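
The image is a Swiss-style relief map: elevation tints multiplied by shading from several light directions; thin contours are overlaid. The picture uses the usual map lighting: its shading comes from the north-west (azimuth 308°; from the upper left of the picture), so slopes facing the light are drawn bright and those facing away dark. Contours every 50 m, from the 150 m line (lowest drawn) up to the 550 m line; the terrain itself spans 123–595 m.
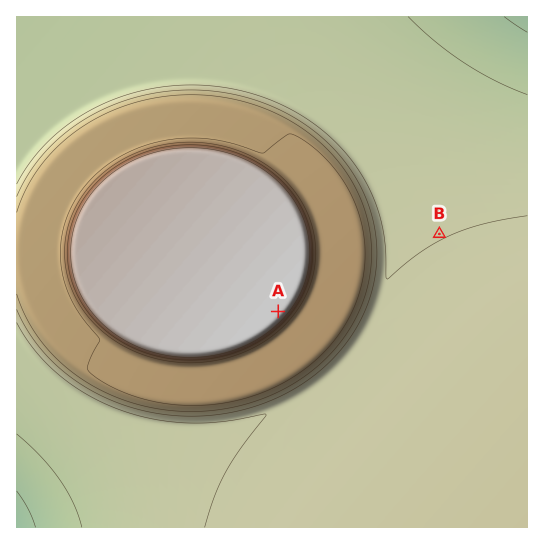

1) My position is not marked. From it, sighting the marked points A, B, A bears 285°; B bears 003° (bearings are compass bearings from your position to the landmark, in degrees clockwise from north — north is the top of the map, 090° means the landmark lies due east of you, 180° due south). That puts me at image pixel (433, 353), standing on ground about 260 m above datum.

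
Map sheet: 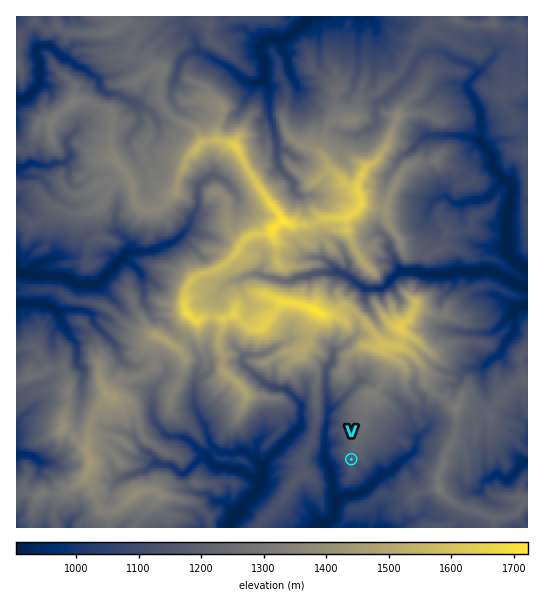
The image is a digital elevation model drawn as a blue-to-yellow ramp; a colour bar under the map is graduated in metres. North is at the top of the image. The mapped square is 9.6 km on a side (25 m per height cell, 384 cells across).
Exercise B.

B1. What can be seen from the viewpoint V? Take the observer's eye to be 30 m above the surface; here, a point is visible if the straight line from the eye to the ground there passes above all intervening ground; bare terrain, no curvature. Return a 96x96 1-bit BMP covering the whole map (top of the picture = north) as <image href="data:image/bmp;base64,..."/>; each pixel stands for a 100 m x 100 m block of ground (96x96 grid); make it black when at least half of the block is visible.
<image width="96" height="96" href="data:image/bmp;base64,Qk2+BAAAAAAAAD4AAAAoAAAAYAAAAGAAAAABAAEAAAAAAIAEAAATCwAAEwsAAAIAAAAAAAAA////AAAAAAAAAAAGCAfOeAA/AAAAAAAFiAP8PAAAAAAAAACPiAH4PAcAAAAAAAA8MAD8d4cAAAAAAAAg8AB4c+PAAAAAAAAf8AAwcHfBAAAAAAEfgAAw8D//AAAAAwH8NgAY8B//AAAABwE8foAI8B/+AAAAB8A8fgAD/gOeAAAAB9w4MAAD94DfAAAAA48BAAAD48B/AAAAA54BgAAHw4A/AAAAAx4PwAADz4AfgAAAB2YfgAADj4APgAAAB4Q/AAABgwCPgAAABwjwI6ABg3mHwAAAB/HgAfAAn/AHwAAAB8HEAPgAy8AD4AAAA0mLAHwAwEAT4AAAAk0OAH/AwAAT4AAAAE8EAD/wwAwn4AAAAF8EAD/wwDo34AAAAD4AAB/wwPQ/gAAAADwAAB/gwPBnAAAAABgAABgA2ADOAAAAAOAAADAI/ACYAAAAAIAAACD43gGYAAAAAAAAAAF83gHYAAAAAAAAAAc/zgfYAAAAAAAAAQ8/w4eQAAAAAAAAAQEPx/8AAAAAAAAAA8AH4/xgAAAAAAAAAwADgf+AAAAAAAAAA4QBwAAAAAAAAAAAAx8B4AAAAAAAAAAAAx+B9AAAAAAAAAAAI8OB/gAAAAAAAAAAc8GD/AAAAAAAAAAAEYCD8AAAAAAAAAAAAADPgAAAAAAAAAAAAAB8AAAAAAAAAAAAAAAAAAAAAAAAAAAAAAAAAAAAAAAAAAAAAAAAAAAAAAAAAAAAAAAAAAAAAAAAAAAAAAAAAAAAAAAAAAAAAAAAAAAAAAAAAAAAAAAAAAAAAAAAAAAAAAAAAAAAAAAAAAAAAAAAAAAAAAAAAAAAAAAAAAAAAAAAAAAAAAAAAAAAAAAAAAAAAAAAAAAAAAAAAAAAAAAAAAAAAAAAAAAAAAAAAAAAAAAAAAAAAAAAAAAAAAAAAAAAAAAAAAAAAAAAAAAAAAAAAAAAAAAAAAAAAAAAAAAAAAAAAAAAAAAAAAAAAAAAAAAAAAAAAAAAAAAAAAAAAAAAAAAAAAAAAAAAAAAAAAAAAAAAAAAAAAAAAAAAAAAAAAAAAAAAAAAAAAAAAAAAAAAAAAAAAAAAAAAAAAAAAAAAAAAAAAAAAAAAAAAAAAAAAAAAAAAAAAAAAAAAAAAAAAAAAAAAAAAAAAAAAAAAAAAAAAAAAAAAAAAAAAAAAAAAAAAAAAAAAAAAAAAAAAAAAAAAAAAAAAAAAAAAAAAAAAAAAAAAAAAAAAAAAAAAAAAAAAAAAAAAAAAAAAAAAAAAAAAAAAAAAAAAAAAAAAAAAAAAAAAAAAAAAAAAAAAAAAAAAAAAAAAAAAAAAAAAAAAAAAAAAAAAAAAAAAAAAAAAAAAAAAAAAAAAAAAAAAAAAAAAAAAAAAAAAAAAAAAAAAAAAAAAAAAAAAAAAAAAAAAAAAAAAAAAAAAAAAAAAAAAAAAAAAAAAAAAAAAAAAAAAAAAAAAAAAAAAAAAAAAAAAAAAAAAAAAAAAAAAAAAAAAAAAAAAAAAAAAAAAAAAAAAAAAAAAAAAAAAAAAAAAAAAAAAAAAAAAA="/>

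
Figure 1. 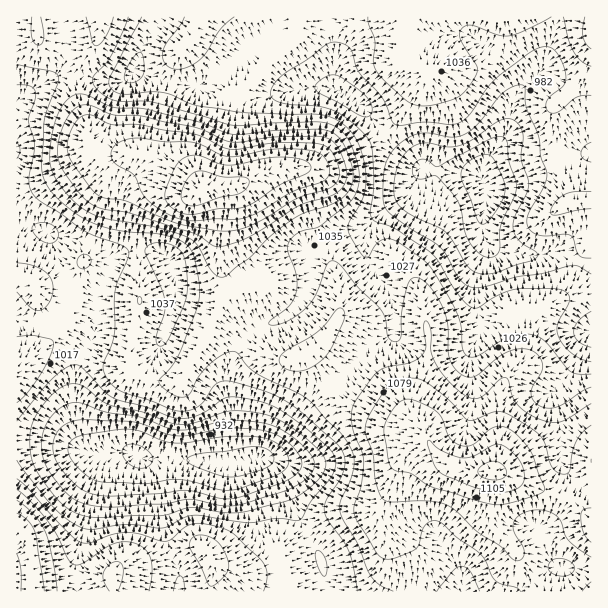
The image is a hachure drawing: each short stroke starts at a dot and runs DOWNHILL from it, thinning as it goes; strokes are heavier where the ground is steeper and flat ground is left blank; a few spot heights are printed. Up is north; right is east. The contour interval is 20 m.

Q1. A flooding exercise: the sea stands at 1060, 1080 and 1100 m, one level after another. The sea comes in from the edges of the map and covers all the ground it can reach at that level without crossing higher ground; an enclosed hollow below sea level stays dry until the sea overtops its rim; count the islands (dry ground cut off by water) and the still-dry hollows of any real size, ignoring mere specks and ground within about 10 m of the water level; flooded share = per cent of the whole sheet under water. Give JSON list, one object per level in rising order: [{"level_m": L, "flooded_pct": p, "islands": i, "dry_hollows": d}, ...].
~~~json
[{"level_m": 1060, "flooded_pct": 76, "islands": 1, "dry_hollows": 0}, {"level_m": 1080, "flooded_pct": 85, "islands": 1, "dry_hollows": 0}, {"level_m": 1100, "flooded_pct": 91, "islands": 2, "dry_hollows": 0}]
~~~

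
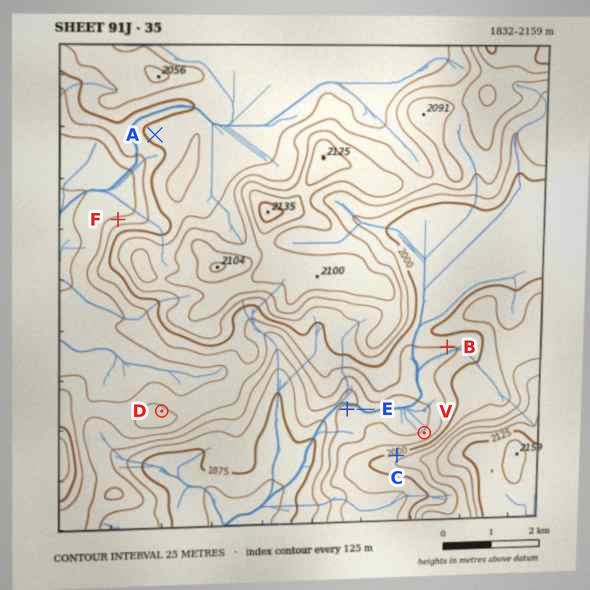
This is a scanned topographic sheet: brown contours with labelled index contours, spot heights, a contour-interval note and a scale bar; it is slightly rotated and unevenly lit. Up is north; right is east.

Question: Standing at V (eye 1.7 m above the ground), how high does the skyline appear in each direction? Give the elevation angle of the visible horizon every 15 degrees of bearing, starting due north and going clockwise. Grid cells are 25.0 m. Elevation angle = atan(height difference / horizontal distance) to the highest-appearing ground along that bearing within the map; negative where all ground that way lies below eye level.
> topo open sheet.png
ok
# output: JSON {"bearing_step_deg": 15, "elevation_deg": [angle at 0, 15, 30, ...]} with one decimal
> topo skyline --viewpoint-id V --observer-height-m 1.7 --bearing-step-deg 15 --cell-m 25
{"bearing_step_deg": 15, "elevation_deg": [1.2, 1.5, 2.4, 2.9, 3.8, 5.7, 8.9, 11.5, 12.6, 12.6, 12.4, 12.2, 11.6, 10.1, 7.8, 5.3, 3.0, 1.2, 0.6, 0.0, 1.2, 1.8, 2.8, 2.5]}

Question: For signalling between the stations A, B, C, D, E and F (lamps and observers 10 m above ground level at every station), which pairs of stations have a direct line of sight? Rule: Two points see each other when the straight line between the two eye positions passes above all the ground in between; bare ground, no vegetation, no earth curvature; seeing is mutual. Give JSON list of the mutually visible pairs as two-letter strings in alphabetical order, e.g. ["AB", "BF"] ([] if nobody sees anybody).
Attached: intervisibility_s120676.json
["AF", "BC", "CD", "CE", "DE"]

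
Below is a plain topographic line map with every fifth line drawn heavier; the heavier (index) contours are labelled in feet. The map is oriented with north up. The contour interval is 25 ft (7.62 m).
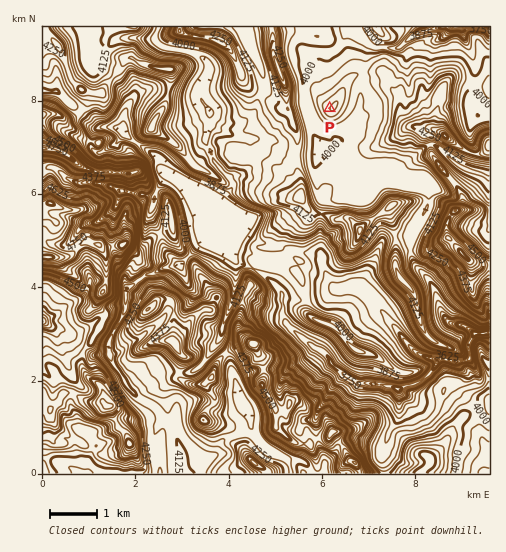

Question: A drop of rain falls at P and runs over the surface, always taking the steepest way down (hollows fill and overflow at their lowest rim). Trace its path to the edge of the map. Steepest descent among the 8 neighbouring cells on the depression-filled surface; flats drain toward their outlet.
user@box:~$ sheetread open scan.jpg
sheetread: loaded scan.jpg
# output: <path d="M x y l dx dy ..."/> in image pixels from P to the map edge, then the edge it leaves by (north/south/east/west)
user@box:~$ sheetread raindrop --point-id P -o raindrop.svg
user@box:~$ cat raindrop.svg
<path d="M330 108l-7 0-6 6-6 0-1-7-3-5 0-3-3-7 0-25 2-3 0-2 10-10 2-1 3 1 10 0 4-2 6-7 6-12 5-3 0-1"/>
exit: north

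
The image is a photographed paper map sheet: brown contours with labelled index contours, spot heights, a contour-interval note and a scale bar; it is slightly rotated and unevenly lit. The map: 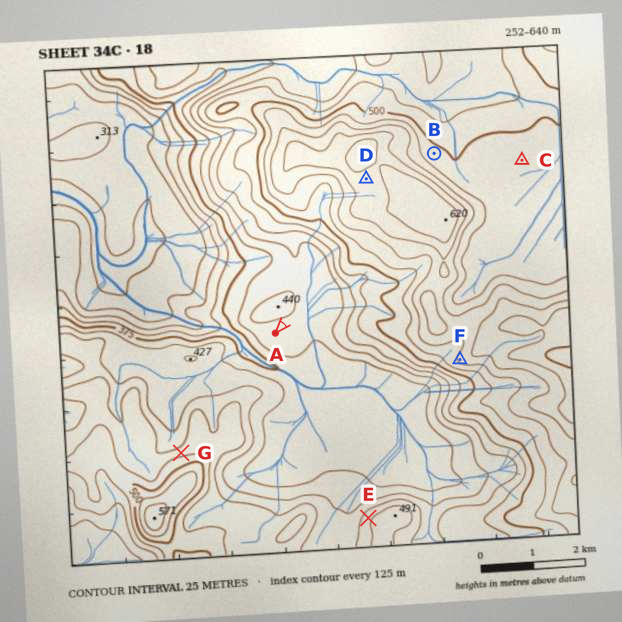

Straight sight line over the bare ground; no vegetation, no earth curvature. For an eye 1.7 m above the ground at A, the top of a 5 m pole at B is out of sight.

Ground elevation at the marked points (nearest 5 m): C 515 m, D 595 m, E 465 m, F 555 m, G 465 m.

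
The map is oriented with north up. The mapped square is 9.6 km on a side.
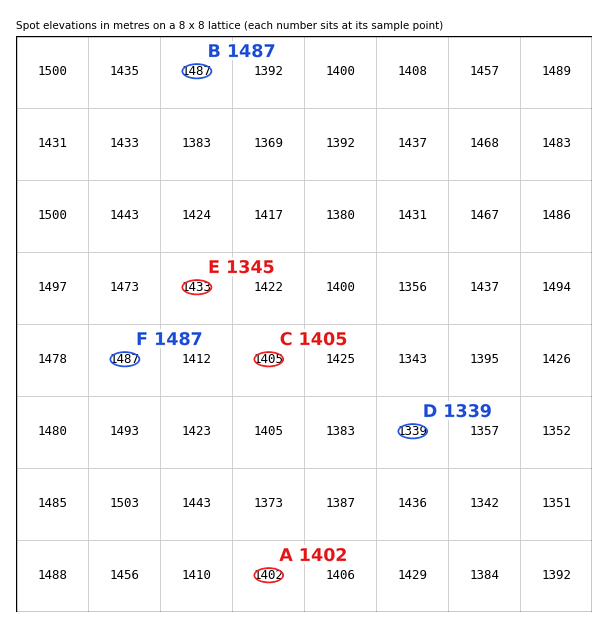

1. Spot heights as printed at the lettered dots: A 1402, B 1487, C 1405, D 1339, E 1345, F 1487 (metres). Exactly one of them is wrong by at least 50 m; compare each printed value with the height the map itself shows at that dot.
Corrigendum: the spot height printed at E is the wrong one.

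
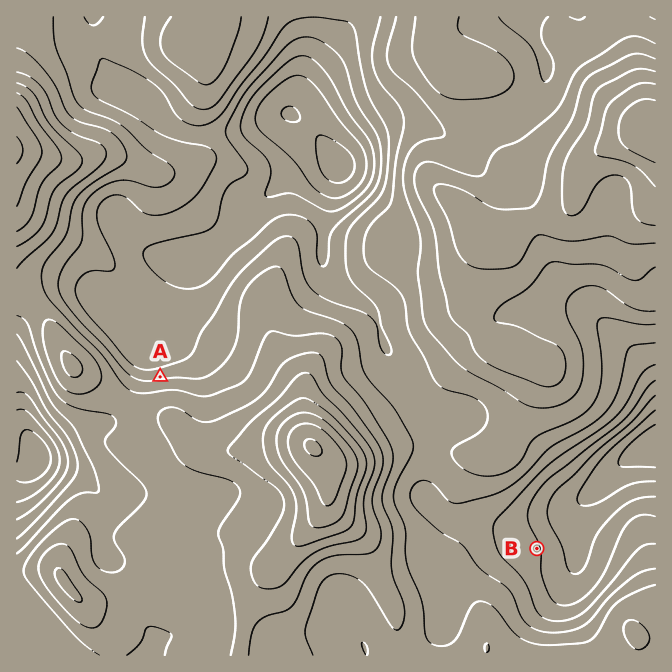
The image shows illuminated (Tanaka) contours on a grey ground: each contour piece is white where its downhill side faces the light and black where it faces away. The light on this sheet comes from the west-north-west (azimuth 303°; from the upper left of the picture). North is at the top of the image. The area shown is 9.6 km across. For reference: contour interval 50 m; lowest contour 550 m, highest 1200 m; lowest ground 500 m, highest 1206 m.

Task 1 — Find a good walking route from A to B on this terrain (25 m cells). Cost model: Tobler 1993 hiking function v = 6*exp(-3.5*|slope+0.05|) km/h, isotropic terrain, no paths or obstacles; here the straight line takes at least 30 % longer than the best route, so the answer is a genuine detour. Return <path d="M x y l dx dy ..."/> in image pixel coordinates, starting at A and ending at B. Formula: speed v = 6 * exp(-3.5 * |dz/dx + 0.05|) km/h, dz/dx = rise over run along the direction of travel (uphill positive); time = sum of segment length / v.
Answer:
<path d="M160 377l84 0 36-19 37 0 3 2 4 3 6 14 8 8 17 8 52 52 13 7 24 23 11 23 10 10 63 32 9 8"/>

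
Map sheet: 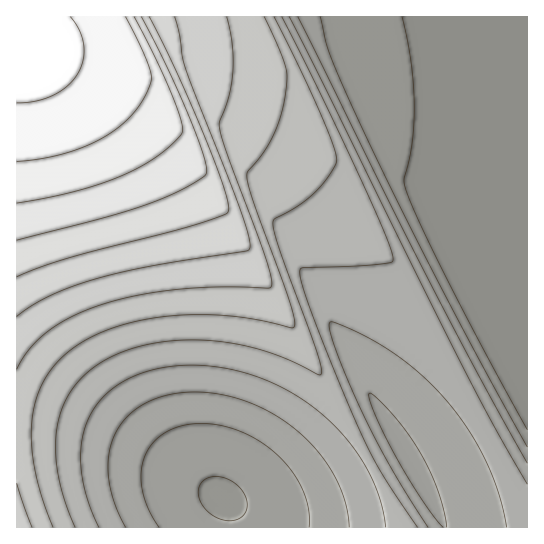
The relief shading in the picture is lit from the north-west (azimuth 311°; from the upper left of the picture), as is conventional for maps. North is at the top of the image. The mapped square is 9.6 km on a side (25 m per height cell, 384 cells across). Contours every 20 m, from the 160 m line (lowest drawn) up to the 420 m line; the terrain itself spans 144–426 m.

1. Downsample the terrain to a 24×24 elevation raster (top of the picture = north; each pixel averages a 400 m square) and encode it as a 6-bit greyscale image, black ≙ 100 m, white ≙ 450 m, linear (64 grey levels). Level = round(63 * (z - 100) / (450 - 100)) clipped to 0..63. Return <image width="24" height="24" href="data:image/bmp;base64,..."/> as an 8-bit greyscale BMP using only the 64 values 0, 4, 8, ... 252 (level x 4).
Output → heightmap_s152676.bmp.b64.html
<image width="24" height="24" href="data:image/bmp;base64,Qk12BgAAAAAAADYEAAAoAAAAGAAAABgAAAABAAgAAAAAAEACAAATCwAAEwsAAAABAAAAAAAAAAAAAAEBAQACAgIAAwMDAAQEBAAFBQUABgYGAAcHBwAICAgACQkJAAoKCgALCwsADAwMAA0NDQAODg4ADw8PABAQEAAREREAEhISABMTEwAUFBQAFRUVABYWFgAXFxcAGBgYABkZGQAaGhoAGxsbABwcHAAdHR0AHh4eAB8fHwAgICAAISEhACIiIgAjIyMAJCQkACUlJQAmJiYAJycnACgoKAApKSkAKioqACsrKwAsLCwALS0tAC4uLgAvLy8AMDAwADExMQAyMjIAMzMzADQ0NAA1NTUANjY2ADc3NwA4ODgAOTk5ADo6OgA7OzsAPDw8AD09PQA+Pj4APz8/AEBAQABBQUEAQkJCAENDQwBEREQARUVFAEZGRgBHR0cASEhIAElJSQBKSkoAS0tLAExMTABNTU0ATk5OAE9PTwBQUFAAUVFRAFJSUgBTU1MAVFRUAFVVVQBWVlYAV1dXAFhYWABZWVkAWlpaAFtbWwBcXFwAXV1dAF5eXgBfX18AYGBgAGFhYQBiYmIAY2NjAGRkZABlZWUAZmZmAGdnZwBoaGgAaWlpAGpqagBra2sAbGxsAG1tbQBubm4Ab29vAHBwcABxcXEAcnJyAHNzcwB0dHQAdXV1AHZ2dgB3d3cAeHh4AHl5eQB6enoAe3t7AHx8fAB9fX0Afn5+AH9/fwCAgIAAgYGBAIKCggCDg4MAhISEAIWFhQCGhoYAh4eHAIiIiACJiYkAioqKAIuLiwCMjIwAjY2NAI6OjgCPj48AkJCQAJGRkQCSkpIAk5OTAJSUlACVlZUAlpaWAJeXlwCYmJgAmZmZAJqamgCbm5sAnJycAJ2dnQCenp4An5+fAKCgoAChoaEAoqKiAKOjowCkpKQApaWlAKampgCnp6cAqKioAKmpqQCqqqoAq6urAKysrACtra0Arq6uAK+vrwCwsLAAsbGxALKysgCzs7MAtLS0ALW1tQC2trYAt7e3ALi4uAC5ubkAurq6ALu7uwC8vLwAvb29AL6+vgC/v78AwMDAAMHBwQDCwsIAw8PDAMTExADFxcUAxsbGAMfHxwDIyMgAycnJAMrKygDLy8sAzMzMAM3NzQDOzs4Az8/PANDQ0ADR0dEA0tLSANPT0wDU1NQA1dXVANbW1gDX19cA2NjYANnZ2QDa2toA29vbANzc3ADd3d0A3t7eAN/f3wDg4OAA4eHhAOLi4gDj4+MA5OTkAOXl5QDm5uYA5+fnAOjo6ADp6ekA6urqAOvr6wDs7OwA7e3tAO7u7gDv7+8A8PDwAPHx8QDy8vIA8/PzAPT09AD19fUA9vb2APf39wD4+PgA+fn5APr6+gD7+/sA/Pz8AP39/QD+/v4A////AJCEdGhcUEhAPDg4PEBITFRgaGRMTFBUWIx8cGRYTEQ8ODg4PEBIUFhgZFRITFBUWIh4bGBUTERAPDw8QERMVFxkXEhIUFRYWIR4bGBUTERAQEBARExQWGBkUERMUFRYTIR4bGBYUExIRERITFBYYGhcSEhQVFhUPIR4cGRcWFBQTFBQVFxgaGhQSExUWFhILIh8dGxkYFxYWFhcYGRobFxMTFBUWFQ4JIyEfHRsaGRkZGRobHB0bFRQVFRYWEgoIJCMhHx4dHBwcHB0dHh4ZFBUWFhcVDgkIJiUjIiEgHx8fHx8gIB4XFhYXFxcRCggIKCcmJSQjIiIiIiIiIhsXFxcYGBUNCQkJKikoJycmJSUlJSQkIBkYGBgZGBEKCQkJLCwrKikpKCgnJyclHRoaGRkZFQ0JCQkJLy4tLSwrKyoqKSgjHBsbGhoYEQoJCQkJMTAwLy4uLSwsKyggHRwcGxoVDQoKCQkJMzIyMTEwLy4uLCYfHh0cHBkRCwoKCQkJNTQ0MzMyMTAvKyMgHx4dHBYNCwoKCQkJNjY2NTQ0MzIwKCIgHx4dGhEMCwoKCQkJODg3NzY1NDMuJSIhIB8dFg4MCwoKCQkJOTk5ODc2NTIqJCMiIB8bEg0MCwoKCQkJOjo5OTg3NTAnJSMiIR4WDwwMCwoKCQkIOzo6OTg3NCsnJSQiIBsSDgwMCwoKCQkIOzs6OTg3MCkmJSMiHxYPDQwMCwoKCQkIOzo6OTg1LCgmJSMhGxIODQwLCwoJCQgIA=="/>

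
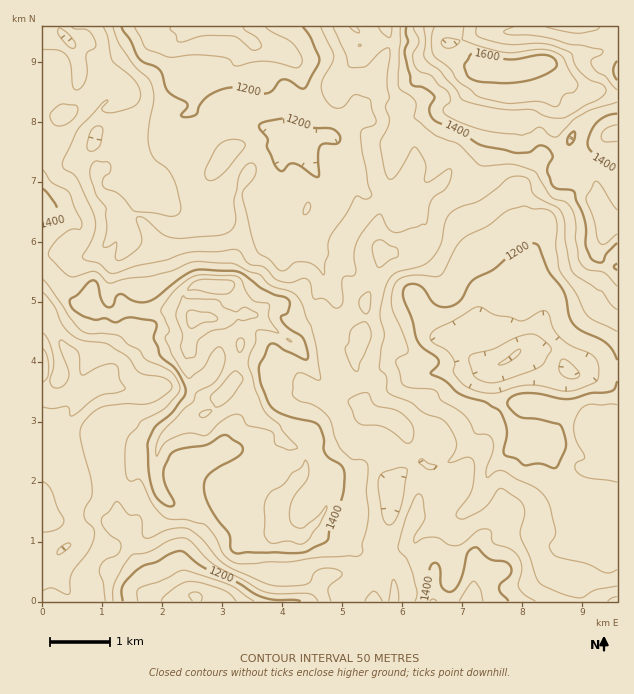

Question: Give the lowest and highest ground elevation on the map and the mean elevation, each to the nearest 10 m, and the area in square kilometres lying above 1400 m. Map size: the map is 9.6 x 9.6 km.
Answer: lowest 1040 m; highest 1640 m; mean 1310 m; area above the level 18.2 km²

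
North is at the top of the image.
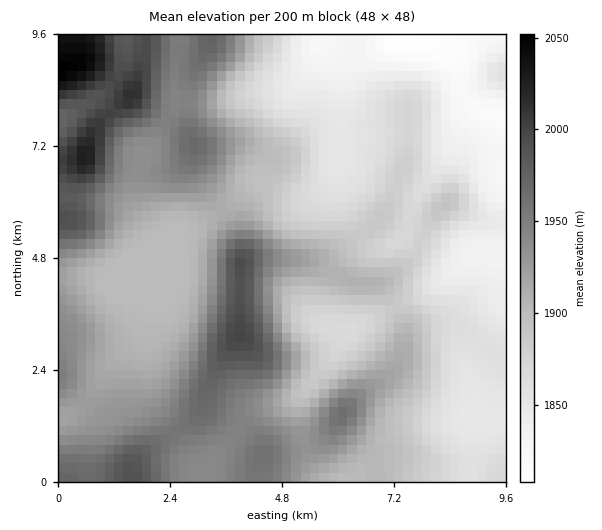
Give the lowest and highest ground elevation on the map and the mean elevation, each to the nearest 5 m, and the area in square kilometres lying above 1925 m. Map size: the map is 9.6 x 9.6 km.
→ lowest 1805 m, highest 2055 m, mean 1905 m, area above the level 32.6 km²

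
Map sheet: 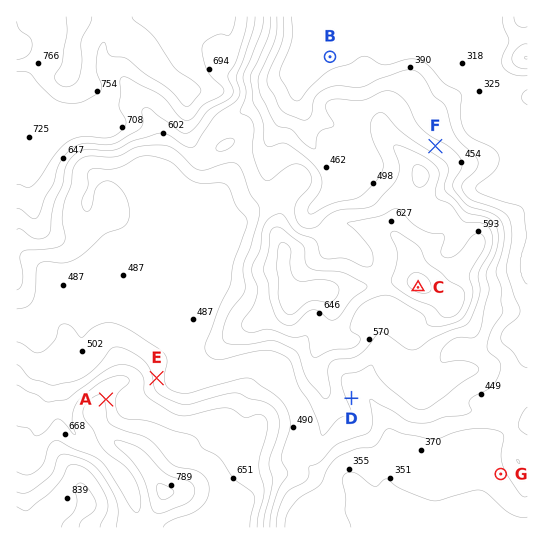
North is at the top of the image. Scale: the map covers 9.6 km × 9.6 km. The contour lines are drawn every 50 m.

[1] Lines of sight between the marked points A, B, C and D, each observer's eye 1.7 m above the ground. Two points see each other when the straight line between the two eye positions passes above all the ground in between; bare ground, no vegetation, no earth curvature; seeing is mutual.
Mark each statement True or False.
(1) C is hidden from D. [False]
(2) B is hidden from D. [True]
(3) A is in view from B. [False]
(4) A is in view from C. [True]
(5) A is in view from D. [False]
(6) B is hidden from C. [True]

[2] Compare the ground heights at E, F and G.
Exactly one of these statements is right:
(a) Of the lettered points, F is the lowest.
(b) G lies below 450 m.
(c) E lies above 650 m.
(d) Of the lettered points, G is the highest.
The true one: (b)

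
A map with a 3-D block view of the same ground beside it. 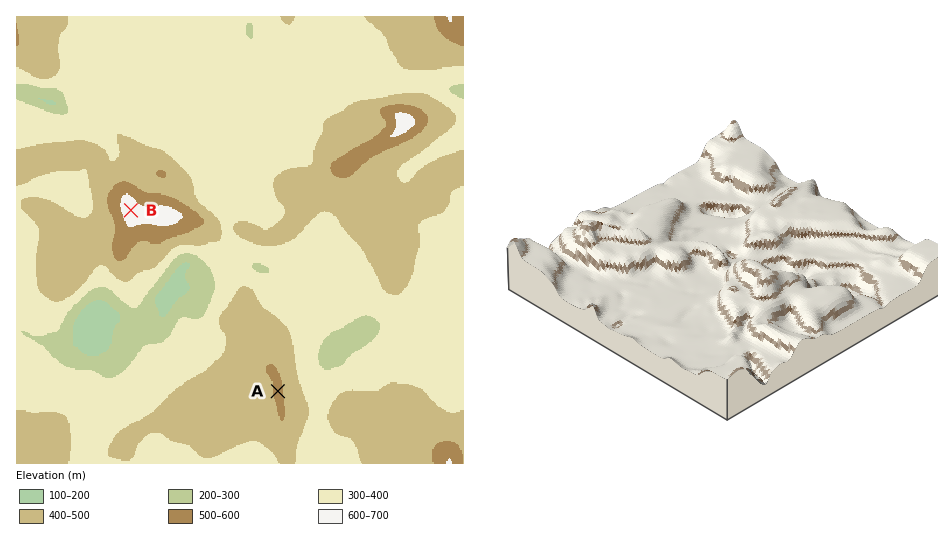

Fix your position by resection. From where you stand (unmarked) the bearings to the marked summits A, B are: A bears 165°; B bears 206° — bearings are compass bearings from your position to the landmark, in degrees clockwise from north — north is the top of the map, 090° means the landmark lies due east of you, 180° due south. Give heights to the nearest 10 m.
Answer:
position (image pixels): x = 195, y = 80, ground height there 330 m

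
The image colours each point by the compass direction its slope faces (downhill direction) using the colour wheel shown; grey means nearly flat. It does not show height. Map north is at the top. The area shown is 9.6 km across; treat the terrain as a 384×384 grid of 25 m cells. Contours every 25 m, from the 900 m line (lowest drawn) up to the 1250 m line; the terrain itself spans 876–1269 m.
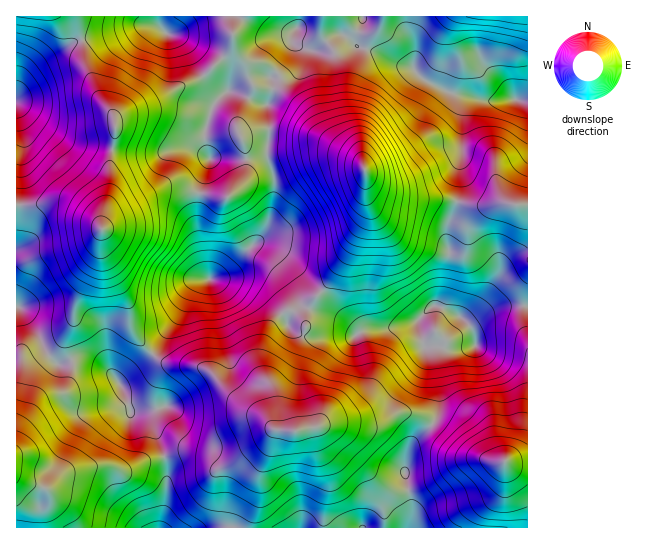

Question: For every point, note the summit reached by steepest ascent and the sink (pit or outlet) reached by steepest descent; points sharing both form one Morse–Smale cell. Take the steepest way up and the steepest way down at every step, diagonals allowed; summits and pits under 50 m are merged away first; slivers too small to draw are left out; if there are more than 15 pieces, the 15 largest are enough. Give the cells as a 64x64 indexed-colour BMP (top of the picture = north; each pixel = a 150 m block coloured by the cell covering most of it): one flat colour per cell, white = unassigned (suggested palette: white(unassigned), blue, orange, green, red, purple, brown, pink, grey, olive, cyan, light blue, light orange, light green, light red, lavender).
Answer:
<image width="64" height="64" href="data:image/bmp;base64,Qk12CAAAAAAAAHYAAAAoAAAAQAAAAEAAAAABAAQAAAAAAAAIAAATCwAAEwsAABAAAAAAAAAA////ALR3HwAOf/8ALKAsACgn1gC9Z5QAS1aMAMJ34wB/f38AIr28AM++FwDox64AeLv/AIrfmACWmP8A1bDFAAAERERERERERCIiIiIiIiIiIiIiIiIiIi7u7u7u7u7uAAREREREREREIiIiIiIiIiIiIiIiIiIiIu7u7u7u7u4ABERERERERERCIiIiIiIiIiIiIiIiIiIu7u7u7u7u7gAAREREREREREIiIiIiIiIiIiIiIiIiIi7u7u7u7u7uAABEREREREREQiIiIiIiIiIiIiIiIiIiLu7u7u7u7u4ARERERERERERCIiIiIiIiIiIiIiIiIiIu7u7u7u7u7kREREREREREREIiIiIiIiIiIiIiIiIiIi7u7u7u7u7uREREREREREREQiIiIiIiIiIiIiIiIiIiLu7u7u7u7u5ERERERERERERCIiIiIiIiIiIiIiIiIiIu7u7u7uu7u0RERERERERERCIiIiIiIiIiIiIiIiIiIi7u7u67u7u7REREREREREREIiIiIiIiIiIiIiIiIiIiIu7u67u7u7tEREREREREREQiIiIiIiIiIiIiIiIiIiIi7u67u7u7u0REREREREREQiIiIiIiIiIoiIIiIiIiIiIiu7u7u7u7RERERERERERCIiIiIiIiKoiIiIiIiIgiIii7u7u7u7tEREREREREQiIiIiIiIiKqiIiIiIiIiIiIiIu7u7u7u0REREREREQiIiIiIiIiqqqIiIiIiIiIiIiIi7u7u7u7RERERERERCIiIiIiIiqqqoiIiIiIiIiIiIiLu7u7u7tERERERERCIiIiIiIiqqqqiIiIiIiIiIiIiIu7u7u7u0REREREREIiIiIiIiqqqqqoiIiIiIiIiIiIi7u7u7u7REREREREzCIiIiIiqqqqqqqIiIiIiIiIiIiLu7u7u7tERERERMzMzCIiqqqqqqqqqqiIiIiIiIiIiLu7u7u7u0REzMzMzMzMyqqqqqqqqqqqqIiIiIiIiIiIu7u7u7u7RETMzMzMzMxVqqqqqqqqqqqoiIiIiIiIiIi7M7u7u7tETMzMzMzMxVWqqqqqqqqqqqqIiIiIiIiIgzMzO7u7u0RMzMzMzMzFVVqqqqqqqqqqoAAAAAiIiIgzMzM7u7u7RMzMzMzMzFVVVaqqqqqqqqoAAAAAMzMzODMzMzu7u7tMzMzMzMzMVVVVqqqqqqqqoAAAADMzMzMzMzMzM7u7u8zMzMzMzMxVVVVaqqqqqqqgAAMzMzMzMzMzMzMzM7u7zMzMzMzMzFVVVVqqqqqqqgAJkzMzMzMzMzMzMzMzMzPMzMzMzMzFVVVVVaqqqqoAAAmZMzMzMzMzMzMzMzMzM8zMzMzMzMVVVVVVqqqqoAAAmZmTMzMzMzMzMzMzMzMzzMzMzMzMVVVVVVVVUAAAAAmZmZkzMzMzMzMzMzMzMzPMzMzMzMxVVVVVVVVVUAAAmZmZmTMzMzMzMzMzMzMzM1zMzMzMxVVVVVVVVVVVAAmZmZmZkzMzMzMzMzMzMzMzVVVczMzFVVVVVVVVVVVZmZmZmZmZMzMzMzMzMzMzMzNVVVVVzMVVVVVVVVVVVVWZmZmZmZkzMzMzMzMzMzMzM1VVVVVVxVVVVVVVVVVVVVmZmZmZmZMzMzMzMzMzMzMzVVVVVVVVVVVVVVVVVVVVWZmZmZmZkzMzMzMzMzMzMzNVVVVVVWdVVVVVVVVVVVVVmZmZmZmZMzMzMzMzMzMzM1VVVVVmZ3VVVVVVVVVVVVWZmZmZmZkzMzMzMzMzMzMzZmVVZmZnd3VVVVVVVVVVVZmZmZmZmTMzMzMzMxERMxFmZmZmZmZ3d1VVVVVXVVVVmZmZmZmZMzEREREREREREWZmZmZmZnd3d3d3d3d3VVWZmZmZmZkxERERERERERERZmZmZmZmd3d3d3d3d3dVVZmZmZmZmRERERERERERERFmZmZmZmZ3d3d3d3d3d3VVmZmZmZmZEREREREREREREWZmZmZmZnd3d3d3d3d3dVWZmZmZmZERERERERERERERZmZmZmZmd3d3d3d3d3d1WZmZmZmZERERERERERERERFmZmZmZmZ3d3d3d3d3d3VZmZmZmREREREREREREREREWZmZmZmZnd3d3d3d3d3VVWZmZkRERERERERERERERERZmZmZmZmd3d3d3d3d3d1VZmRERERERERERERERERERFmZmZmZmZ3d3d3d3d3d3d3EREREREREREREREREREREWZmZmZmZvd3d3d3d3d3d3ERERERERERERERERERERERZmZmZmZv//d3d3d3d3d3cRERERERERERERERERERERFmZmZmZm////d3d3d3d3cREREREREREREREREREd3RHWZmZmZm//////d3d3dxEREREREREREREREREd3d3d3dZmZmZmb///////d3ERERERERERERERERERHd3d3d3d1mZmZmb/////////ERERERERERERERERER3d3d3d3d3WZmZmZv////////8AERERERERERERERER3d3d3d3d3dZmZmZm////////8AABEREREREREREREd3d3d3d3d3d1mZmZm/////////wAAARERERERERERHd3d3d3d3d3d3WZmZmb////////wAAABERERERERER3d3d3d3d3d3d3dZmZmZv///////wAAAAERERERERER3d3d3d3d3d3d3d1mZmZm//////8AAAAAABEREREREREd3d3d3d3d3d3d3WZmZmb//////wAAAAAAERERERERER3d3d3d3d3d3d3d"/>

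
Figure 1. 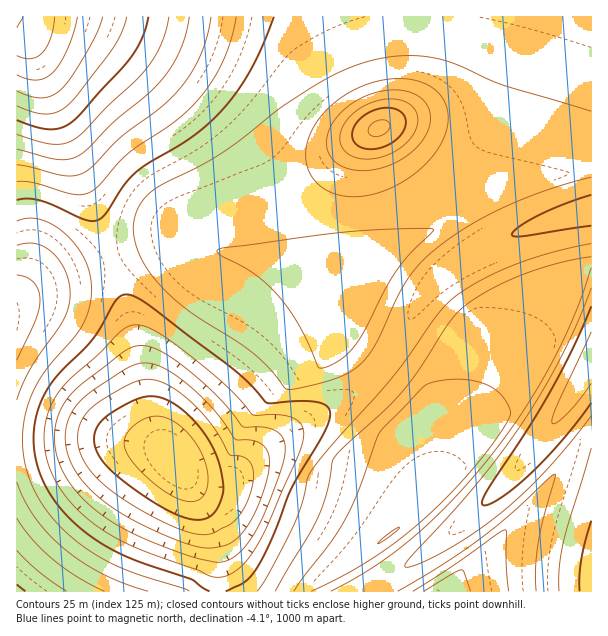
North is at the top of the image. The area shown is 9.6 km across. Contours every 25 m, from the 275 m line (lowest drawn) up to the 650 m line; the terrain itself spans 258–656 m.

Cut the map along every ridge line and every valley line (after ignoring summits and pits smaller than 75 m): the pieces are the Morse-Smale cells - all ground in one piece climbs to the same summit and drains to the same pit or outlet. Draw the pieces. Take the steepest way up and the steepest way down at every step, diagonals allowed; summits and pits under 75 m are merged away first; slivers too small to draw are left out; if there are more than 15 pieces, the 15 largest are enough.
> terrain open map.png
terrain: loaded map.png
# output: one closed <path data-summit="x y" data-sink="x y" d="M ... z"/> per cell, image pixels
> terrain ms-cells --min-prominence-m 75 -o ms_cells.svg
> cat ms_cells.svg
<path data-summit="380 128" data-sink="32 32" d="M591 16l-574 0-1 25 5 1 9-6 0 8 37 93 44 121 48-17 26-1 27 10 42 8 33 10 45 26 28 24-5 12-6 8 0 4 31 25 16-22 25-46 11-14 21-19 21-13 44-21 34-12 40-10z"/><path data-summit="17 591" data-sink="174 459" d="M110 258l-54 19-24 12-16 11 0 291 200 1 2-29-1-18-9-26-18-36-28-39-10-16-6-21-14-84-12-42z"/><path data-summit="435 591" data-sink="591 360" d="M591 264l-7 3-13 23-75 96-34 54-24 52-51 44-42 29-37 21-4 4 1 2 287-1z"/><path data-summit="380 128" data-sink="174 459" d="M185 240l-18 0-20 4-37 14 10 23 12 42 14 84 10 28 32 41 18 8 21 0 19-21 21-17 89-55 20-19 3-6-30-24 0-4 6-8 5-12-22-20-20-14-43-20-35-10-28-4z"/><path data-summit="435 591" data-sink="174 459" d="M380 367l-17 18-18 13-63 38-27 20-28 28-21 0-20-8 14 27 17 42 1 47 85 0 5-6 37-21 36-24 49-41 4-17 0-33-10-39-6-12z"/><path data-summit="435 591" data-sink="32 32" d="M591 211l-28 6-45 15-44 21-21 13-15 12-17 21-25 46-16 21 38 33 6 12 10 39 0 33-2 15 6-6 24-52 34-54 75-96 13-23 8-4z"/><path data-summit="17 591" data-sink="32 32" d="M27 37l-6 5-5 0 1 258 15-11 24-12 54-20-31-89z"/>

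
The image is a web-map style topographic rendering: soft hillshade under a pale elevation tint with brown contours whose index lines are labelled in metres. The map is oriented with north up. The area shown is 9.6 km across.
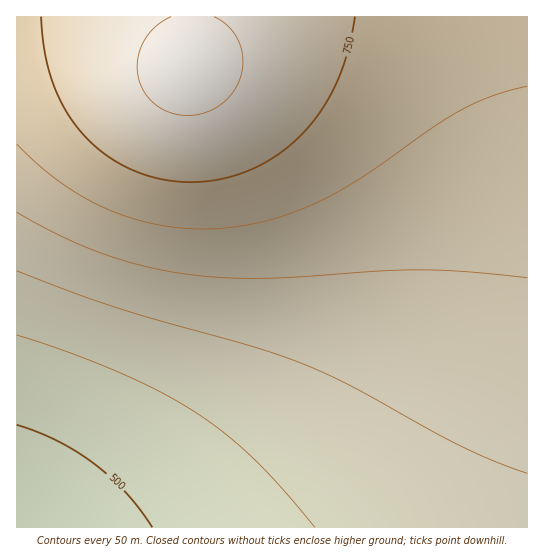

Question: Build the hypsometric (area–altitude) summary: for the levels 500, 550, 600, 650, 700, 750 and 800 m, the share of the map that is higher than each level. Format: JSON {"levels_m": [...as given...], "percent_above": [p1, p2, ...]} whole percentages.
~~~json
{"levels_m": [500, 550, 600, 650, 700, 750, 800], "percent_above": [97, 86, 68, 49, 32, 15, 3]}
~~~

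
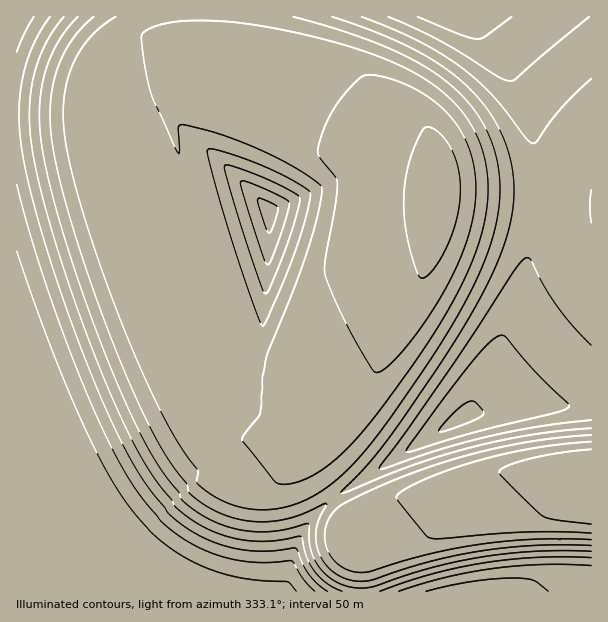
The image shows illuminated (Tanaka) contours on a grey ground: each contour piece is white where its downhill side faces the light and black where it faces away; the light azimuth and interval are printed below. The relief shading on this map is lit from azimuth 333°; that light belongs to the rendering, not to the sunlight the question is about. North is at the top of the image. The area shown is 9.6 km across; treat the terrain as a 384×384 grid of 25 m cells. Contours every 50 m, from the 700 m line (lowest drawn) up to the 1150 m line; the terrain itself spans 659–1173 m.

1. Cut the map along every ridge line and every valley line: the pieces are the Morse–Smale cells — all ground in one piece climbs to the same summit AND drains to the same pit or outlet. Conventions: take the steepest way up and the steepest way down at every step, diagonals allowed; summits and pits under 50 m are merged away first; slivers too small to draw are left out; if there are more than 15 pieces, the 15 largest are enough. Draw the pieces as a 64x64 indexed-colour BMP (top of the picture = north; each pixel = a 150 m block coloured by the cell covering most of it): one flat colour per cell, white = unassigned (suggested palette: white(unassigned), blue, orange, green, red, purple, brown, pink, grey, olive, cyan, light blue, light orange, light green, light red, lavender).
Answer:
<image width="64" height="64" href="data:image/bmp;base64,Qk12CAAAAAAAAHYAAAAoAAAAQAAAAEAAAAABAAQAAAAAAAAIAAATCwAAEwsAABAAAAAAAAAA////ALR3HwAOf/8ALKAsACgn1gC9Z5QAS1aMAMJ34wB/f38AIr28AM++FwDox64AeLv/AIrfmACWmP8A1bDFABEREREREREREREREREREYiIiIhVVVVVVVVVVVVVVVVVERERERERERERERERERERiIiIiFVVVVVVVVVVVVVVVVURERERERERERERERERERGIiIiIVVVVVVVVVVVVVVVVVRERERERERERERERERERERiIiIiFVVVVVVVVVVVVVVVVERERERERERERERERERERGIiIiIVVVVVVVVVVVVVVVVUREREREREREREREREREREYiIiIiIVVVVVVVVVVVVVVVRERERERERERERERERERERGIiIiIiFVVVVVVVVVVVVVVEREREREREREREREREREREYiIiIiIhVVVVVVVVVVVVVURERERERERERERERERERERGIiIiIiIVVVVVVVVVVVVVRERERERERERERERERERERERiHd3iIiIVVVVVVVVVVVVEREREREREREREREREREREREXd3d3eIiFVVVVVVVVVVURERERERERERERERERERERERRHd3d3d4hVVVVVVVVVVRERERERERERERERERERERERRERHd3d3d3dVVVVVVVVVERERERERERERERERERERERRERER3d3d3d3d3dVVVVVURERERERERERERERERERERFERERER3d3d3d3d3d3d3dxERERERERERERERERERERERREREREd3d3d3d3d3d3d3EREREREREREREREREREREREUREREREd3d3d3d3d3d3cRERERERERERERERERERERERRERERERHd3d3d3d3d3dxEREREREREREREREREREREREURERERERHd3d3d3d3d3ERERERERERERERERERERERERFERERERERHd3d3d3d3cRERERERERERERERERERERERERRERERERERERER3d3dxERERERERERERERERERERERERFEREREREREREREREREERERERERERERERERERERERERERREREREREREREREREQRERERERERERERERERERERERERFERERERERERERERERBERERERERERERERERETMRERERERREREREREREREREREERERERERERERERERETMzMRERERFEREREREREREREREQRERERERERERERERERMzMzMRERERRERERERERERERERBERERERERERERERERMzMzMzMREREUREREREREREREREEREREREREREREREREzMzMzMzERERREREREREREREREQREREREREREREREREzMzMzMzMzEREURERERERERERERBERERERERERERERETMzMzMzMzMzERREREREREREREREERERERERERERERERMzMzMzMzMzMzFEREREREREREREQRERERERERERERERMzMzMzMzMzMzMzRERERERERERERBEREREREREREREREzMzMzMzMzMzMzNEREREREREREREEREREREREREREREzMzMzMzMzMzMzMzREREREREREREQRERERERERERERETMzMzMzMzMzMzMzNERERERERERERBERERERERERERERMzMzMzMzMzMzMzMzREREREREREREERERERERERERERMzMzMzMzMzMzMzMzNEREREREREREQREREREREREREREzMzMzMzMzMzMzMzM0RERERERERERBERERERERERERETMzMzMzMzMzMzMzMzNEREREREREREERERERERERERETMzMzMzMzMzMzMzMzM0REREREREREQRERERERERERERMzMzMzMzMzMzMzMzMzRERERERERERBEREREREREREREzMzMzMzMzMzMzMzMzNEREREREREREEREREREREREREzMzMzMzMzMzMzMzMzM0REREREREIiIRERERERERERETMzMzMzMzMzMzMzMzMzIiIiIiIiIiIhERERERERERERMzMzMzMzMzMzMzMzMzMiIiIiIiIiIiEREREREREREREzMzMzMzMzMzMzMzMzMyIiIiIiIiIiIREREREREREREzMzMzMzMzMzMzMzMzEWIiIiIiIiIiIhERERERERERETMzMzMzMzMzMzMzERZiIiIiIiIiIiIiERERERERERERMzMzMzMzMzMzMRFmIiIiIiIiIiIiIiIREREREREREREzMzMzMzMzMxEWYiIiIiIiIiIiIiIiIhERERERERERETMzMzMzMzERZmIiIiIiIiIiIiIiIiIiERERERERERERMzMzMzEREWZiIiIiIiIiIiIiIiIiIiJmZmZmERERERERERERERZmYiIiIiIiIiIiIiIiIiIiImZmZmZmEREREREREREWZmIiIiIiIiIiIiIiIiIiIiIiZmZmZmZmERERERERZmZmIiIiIiIiIiIiIiIiIiIiIiJmZmZmZmZmZhERZmZmZiIiIiIiIiIiIiIiIiIiIiIiImZmZmZmZmZmZmZmZmZiIiIiIiIiIiIiIiIiIiIiIiIiZmZmZmZmZmZmZmZmYiIiIiIiIiIiIiIiIiIiIiIiIiJmZmZmZmZmZmZmZmYiIiIiIiIiIiIiIiIiIiIiIiIiImZmZmZmZmZmZmZmIiIiIiIiIiIiIiIiIiIiIiIiIiIiZmZmZmZmZmZmZmIiIiIiIiIiIiIiIiIiIiIiIiIiIiJmZmZmZmZmZmZmIiIiIiIiIiIiIiIiIiIiIiIiIiIiImZmZmZmZmZmZmYiIiIiIiIiIiIiIiIiIiIiIiIiIiIi"/>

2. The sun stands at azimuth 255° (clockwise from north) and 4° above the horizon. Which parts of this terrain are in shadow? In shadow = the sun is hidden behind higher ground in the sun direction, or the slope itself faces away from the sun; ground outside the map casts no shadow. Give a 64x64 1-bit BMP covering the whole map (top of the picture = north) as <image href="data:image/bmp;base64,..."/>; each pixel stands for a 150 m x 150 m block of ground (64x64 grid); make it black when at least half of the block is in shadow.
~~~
<image width="64" height="64" href="data:image/bmp;base64,Qk0+AgAAAAAAAD4AAAAoAAAAQAAAAEAAAAABAAEAAAAAAAACAAATCwAAEwsAAAIAAAAAAAAA////AAAAAAAAAAAAAAAAAAAAAAAAAAAAAAAAAAAAAAAAAAAAAAAAAAAAAAAAAAAAAAAAAAAAAAAAAAAAAAAAAAAAAAAAAAAAAAAAAAAAAAAAAAAAAAAAAAAAAAAgAAAAAAAAADgAAAAAAAAAPgAAAAAAAAAfwAAAAAAAAA/wAAAAAAAAD/wAAAAAAAAH/wADAAAAAAP/4AcAAAAAA//4AwAAAAAB//4AAAAAAAH//4AAAAAAAP//gAAAAAAAf//AAAAAAAB//8AAAAAAAD//wAAAAAAAP//gAAAAAAAf/+AAAAAgAB//4AAAADAAD//wAAAAcAAP//AAAABwAAf/+AAAAHAAB//4AAAA+AAD//gAAAD4AAP//AAAAfgAA//8AAAB/AAB//wAAAH8AAH//gAAA/wAAf/+AAAD/AAB//8AAAP+AAD//wAAB/4AAP//AAAH/gAA//8AAAf+AAD//wAAB/4AAP//AAAP/AAA//8AAA/4AAD//wAAD+AAAP//AAAfwAAA//8AAB8AAAD//wAAHAAAAP//AAAQAAAB//8AAAAAAAH//wAAAAAAA///AAAAAAAH//8AAAAAAAf//wAAAAAAD///AAAAAAA///8AAAAAAH///wAAAAAB////AAAAAAf///8AAAAAH////wAAAAB/////AAAAA/////8AAAAf/////g=="/>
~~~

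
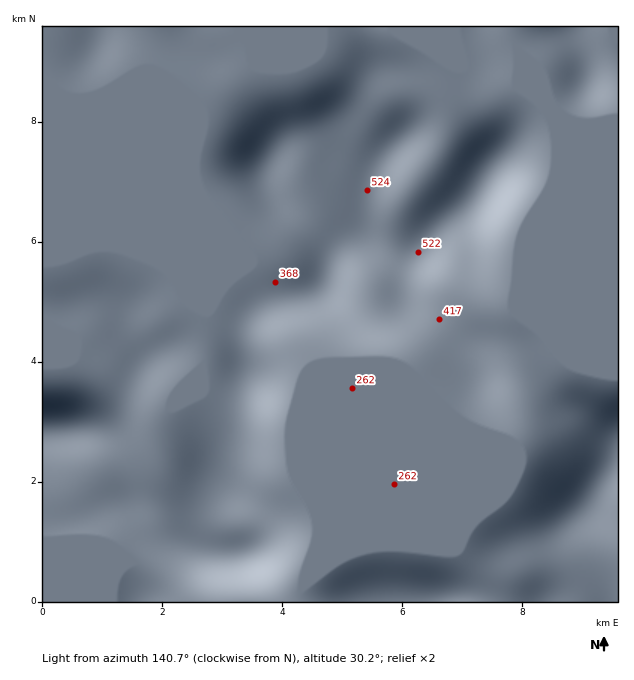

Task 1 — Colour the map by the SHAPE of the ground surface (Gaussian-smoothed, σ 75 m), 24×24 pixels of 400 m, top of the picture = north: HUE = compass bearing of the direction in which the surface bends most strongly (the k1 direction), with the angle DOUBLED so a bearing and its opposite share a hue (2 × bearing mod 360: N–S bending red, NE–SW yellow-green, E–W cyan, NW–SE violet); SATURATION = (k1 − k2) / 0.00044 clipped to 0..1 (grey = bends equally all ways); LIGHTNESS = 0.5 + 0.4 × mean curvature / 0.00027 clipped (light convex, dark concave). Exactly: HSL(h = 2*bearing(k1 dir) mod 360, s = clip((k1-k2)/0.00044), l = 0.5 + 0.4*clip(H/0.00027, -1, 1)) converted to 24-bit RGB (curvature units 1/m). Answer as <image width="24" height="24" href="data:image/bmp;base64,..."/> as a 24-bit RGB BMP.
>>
<image width="24" height="24" href="data:image/bmp;base64,Qk32BgAAAAAAADYAAAAoAAAAGAAAABgAAAABABgAAAAAAMAGAAATCwAAEwsAAAAAAAAAAAAAgIB/f4B/cXaDW8OnwqCKuCkixYYAZkcGYmEAIGYHEGV4CJDXj7DksbTnp7Hvrr351Nb3tXD/hAjWNz2Vhb+RvXWThk+JrbRpgIB/gIB/f4CAgJRJnicaz1xSua/nrnn+3NL0cOLkAFBkO4ZwCYgQU64ciLEvlJwehFUJbAUdrx1Yg5hYdI44lF8ojoRFo7pJhoVahH1PfWBChEhEdM22uvbsfpbWYVDS5ZnU7J7dChLRJkqJe4F5b4dLgoYxhXg6hXpVL2x7aIXKs4Tb1jXl0Utmqq1Fj6lAf3GclWawjG6wfMe0if/DSZrHph1Mp20pbNgnfsqJaxbWUCiMf3+Af4B/f4B/f4B/f3+AcIN/FYhFNVGMrSTg9pTn6KrFoZB7cIBeW415cbCzrvHAaOW+Ygd4zypvxNWrj+CgTZeXVwNdgmyDf3+Af4B/f4B/f4B/f4B/f4B/d4F6EV1XNlJ5sVyi/3eW8nBegZRNS5g+KtY4g/9xWyZ4PgxXu8GN1dyY07VXVTJgQBlqf3+Af3+Af4B/f4B/f4B/f4B/f4B/f4CAUHODECQ2WTIz2U07++LQiY/XieHce/zDYtFuPRFXLS99nsBx05xl3qNgOy58Lih9f3+Af3+AgIB/f4B/f4B/f4B/gH9/gnl0cSw/Ig8kQlwuT9ld6PjTzsz/0c/8yKDxyxhzQx9VQXN2l6Zdymg//6Y2KIA/HT10f3+Af3+AgIB/gIB/gH9/gXp9hh4kfDIJXCMsKz59V/PMnv/e0PvukYMXy18AnAAO2gAchFZBPXlsYoFUtjVM+NyhYsvLAi5pf3+Af3+Af4B/gH9/gXp+cAs8qBEnv7JlNpa8L/v/mv/dV/ufSYoiaGgLeWESeDcswWRgxoSOPY+RQ3WJYnu66fXWuWDRDQlrZ4BmgoJygoJygnJlWwondhhBobl4suXBUrzpXvXHNLsicFIRb1kXgIB8a3R+b26Hda57u5fDmHrNNlm1Sr19/+hSeRYiXCRJaEkjeVgLaFoHMhwFRywdR7d8ofLEq+zVYZ/QW5qvg0trgH5+gH9/jHKMb4WMaoSHlbtyUaNSjF9ujEuIjFxn9GxLthZXYyI6cUcudrdLak68qTfHYMy8W//HdPmwZrh0hER7iUpfgH5/f3+AgIB/cm65kXa3dYCumrmfoG2beU93gWxvW4eKuYCm30v8wU//z6DheNi6KRyVsGC+oO6pPueSgJo/gJM2PEpygH9/f3+Af3+AgIB/cHxTf4ZiiqR4noVknEVdiWB/f3+AdIJ8WoVkbFCEmB+o9YSE01pTNx9RXMNe2fCQOok6cItLT81QIFCIf3+Af3+Af3+AgIB/e4JuZoZYiJJLimhQg3BsgH9/gH9/gH9/gFdxWSEzUyovytp37Gi6X4LlffP/79DvyW7QS7JeY9xADDZmfH2Af3+Af3+AgIB/f3+Af4B/gIB/gH9/gH9/gH9/gH9/hGF5eA1FhiAuO9d3WtCYnoi2t+rKIun5h03n/4nc5GqDvOpFATI4WX6Ef3+Af3+AgIB/f3+AgIB/gIB/gH9/gH9/gH9/gnOBfBJkkRBhjueQbe/UUYupdK6Q3+yGF6Y6DUVc7jzc/8ng/cu9HHV4BGJefYCAf3+AgH9/f3+AgIB/gH9/gH9/gH9/f3+Aaj+OdgC8uZDe1PnQP5KoYIufbpqO5MGK0MdCBi0sGFRa7Yui/8zOv4/iAFyOSm6Jf3+AgH9/f3+AgH9/gH9/gH9/gH9/f3+AN0uNAC3Jtbrk9dzWR1K4XY6gaqOalsyx95S5Jk2RAFxYL9O49djW+dLtKQDTLDGHgH9/gH9/f3+AgH9/gH9/gH9/gH9/f3+AVm+FFWV3M8Z97+PUw47zlGTXjL+dN8q05G3V76zrCnTCAK5rkuVC/2p13QTdXD2KgoBzfoF4gH9/gIB8f4B/gIB/gIB/gH9/dmd/M399BeNQQeculUWju2jQ4bC4j0NPUGUy3q5YmkSkPII7TXgZtocYohdRlSVpzWoEUnUaimd+oHVVY5BNbINvgH9+hGNsh1VWS6hfKbcyYIcdP1scOXIi0E4d8g4qaqlPcr9ThU95kFRglItVa35HhGJ7eA6Q7LeqbGHCaleXu2uUtKp4TI97gF2AjVyAgaiYgbSiYWmHgoFtboJgNHA9Um0+ys2LncbArUiNiT9mh21zoKmCVVOReCRcYy5gyfCVa3LOXFR/oGmNzcCiVnGvSEmqgXuogbF+iYhqgWyEf3+AgH9/ZGyCR4V0qeMojGMqhkhHgH19lG6Ik69zVi6Ihwvjj57dsOymT2CV"/>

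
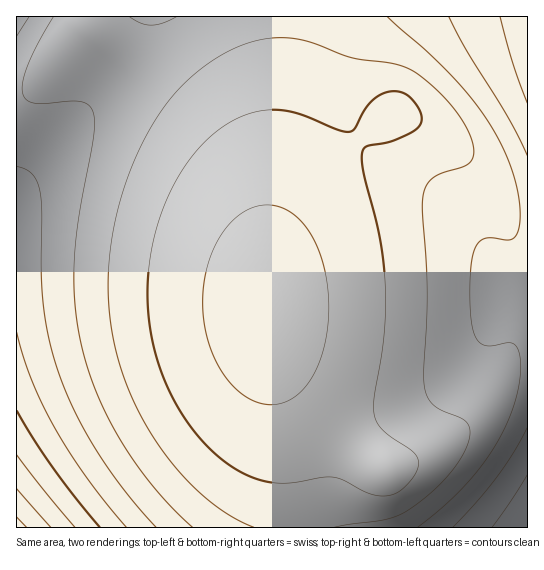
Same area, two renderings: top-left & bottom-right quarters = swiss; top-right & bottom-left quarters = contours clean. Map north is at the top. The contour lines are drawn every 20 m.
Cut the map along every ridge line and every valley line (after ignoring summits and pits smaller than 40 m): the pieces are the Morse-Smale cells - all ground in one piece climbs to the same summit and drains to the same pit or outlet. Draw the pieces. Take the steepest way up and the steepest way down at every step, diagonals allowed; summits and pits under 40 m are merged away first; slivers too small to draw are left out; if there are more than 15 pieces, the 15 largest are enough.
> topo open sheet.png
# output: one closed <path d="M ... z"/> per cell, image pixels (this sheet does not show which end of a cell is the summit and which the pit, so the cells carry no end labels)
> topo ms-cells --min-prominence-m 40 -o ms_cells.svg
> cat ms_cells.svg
<path d="M283 16l-267 1 1 511 274-1-4-73-15-80-7-55 2-72 13-134 4-67z"/><path d="M527 16l-243 1-4 96-15 157 0 48 4 24 12 31 18 25 28 29 56 42 23-6 21-11 22-15 32-32 28-46 8-6 11-2z"/><path d="M269 336l0 21 18 97 4 74 237-1-1-175-10 1-8 6-28 46-32 32-22 15-21 11-23 6-56-42-28-29-22-33z"/>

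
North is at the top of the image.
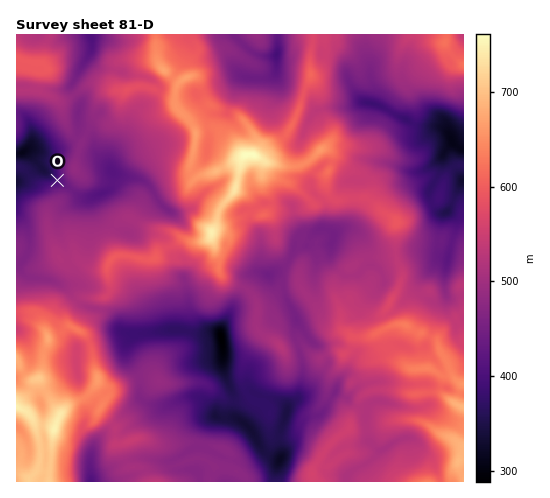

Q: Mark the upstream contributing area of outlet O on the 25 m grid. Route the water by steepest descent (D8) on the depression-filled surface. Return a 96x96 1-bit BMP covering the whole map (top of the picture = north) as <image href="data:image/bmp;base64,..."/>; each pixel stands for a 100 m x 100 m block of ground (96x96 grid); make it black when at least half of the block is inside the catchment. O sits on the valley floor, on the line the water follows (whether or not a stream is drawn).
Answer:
<image width="96" height="96" href="data:image/bmp;base64,Qk2+BAAAAAAAAD4AAAAoAAAAYAAAAGAAAAABAAEAAAAAAIAEAAATCwAAEwsAAAIAAAAAAAAA////AAAAAAAAAAAAAAAAAAAAAAAAAAAAAAAAAAAAAAAAAAAAAAAAAAAAAAAAAAAAAAAAAAAAAAAAAAAAAAAAAAAAAAAAAAAAAAAAAAAAAAAAAAAAAAAAAAAAAAAAAAAAAAAAAAAAAAAAAAAAAAAAAAAAAAAAAAAAAAAAAAAAAAAAAAAAAAAAAAAAAAAAAAAAAAAAAAAAAAAAAAAAAAAAAAAAAAAAAAAAAAAAAAAAAAAAAAAAAAAAAAAAAAAAAAAAAAAAAAAAAAAAAAAAAAAAAAAAAAAAAAAAAAAAAAAAAAAAAAAAAAAAAAAAAAAAAAAAAAAAAAAAAAAAAAAAAAAAAAAAAAAAAAAAAAAAAAAAAAAAAAAAAAAAAAAAAAAAAAAAAAAAAAAAAAAAAAAAAAAAAAAAAAAAAAAAAAAAAAAAAAAAAAAAAAAAAAAAAAAAAAAAAAAAAAAAAAAAAAAAAAAAAAAAAAAAAAAAAAAAAAAAAAAAAAAAAAAAAAAAAAAAAAAAAAAAAAAAAAAAAAAAAAAAAAAAAAAAAAAAAAAAAAAAAAAAAAAAAAAAAAAAAAAAAAAAAAAAAAAAAAAAAAAAAAAAAAAAAAAAAAAAAAAAAAAAAAAAAAAAAAAAAAAAAAAAAAAAAAAAAAAAAAAAAAAAAAAAAAAAAAAAAAAAAAAAAAAAAAAAAAAAAAAAAAAAAAAAAAAAAAAAAAAAAAAAAAAAAAAAAAAAAAAAAAAAAAAAAAAAAAAAAfAAAAAAAAAAAAAAP/AAAAAAAAAAAAAAf//8AAAAAAAAAAAAf//+AAAAAAAAAAAA////gAAAAAAAAAAA////4wAAAAAAAAAB/////8AAAAAAAAAB/////8AAAAAAAAAB/////8AAAAAAAAAB/////+AAAAAAAAAB/////+AAAAAAAAAB/////+AAAAAAAAAB//////AAAAAAAAAA//////AAAAAAAAAAf/////gAAAAAAAAAP/////wAAAAAAAAAP/////4AAAAAAAAAP/////4AAAAAAAAAf/////4AAAAAAAAAH////f8AAAAAAAAAD///+B8AAAAAAAAAD///+AcAAAAAAAAAB///+AMAAAAAAAAAB////AAAAAAAAAAAB////AAAAAAAAAAAA////AAAAAAAAAAAA////AAAAAAAAAAAA////gAAAAAAAAAAAf///gAAAAAAAAAAAP///AAAAAAAAAAAAP///AAAAAAAAAAAAAf/+AAAAAAAAAAAAAP/8AAAAAAAAAAAAAP/4AAAAAAAAAAAAAP/wAAAAAAAAAAAAAP/wAAAAAAAAAAAAAH/wAAAAAAAAAAAAAH/wAAAAAAAAAAAAAB4AAAAAAAAAAAAAAAAAAAAAAAAAAAAAAAAAAAAAAAAAAAAAAAAAAAAAAAAAAAAAAAAAAAAAAAAAAAAAAAAAAAAAAAAAAAAAAAAAAAAAAAAAAAAAAAAAAAAAAAAAAAAAAAAAAAAAAAAAAAAAAAAAAAAAAAAAAAAAAAAAAAAAAAAAAAAAAAAAAAAAAAAAAA="/>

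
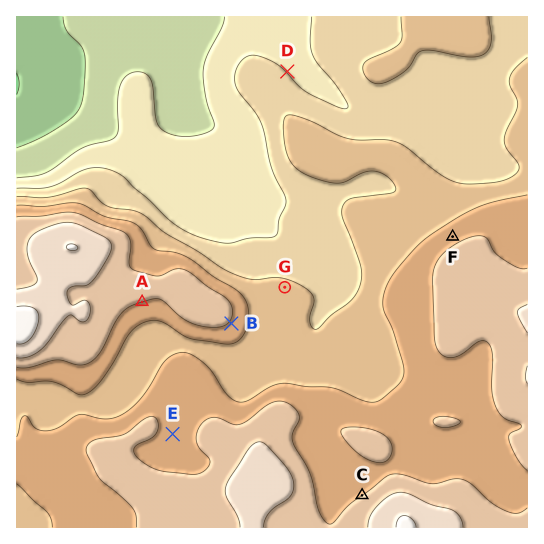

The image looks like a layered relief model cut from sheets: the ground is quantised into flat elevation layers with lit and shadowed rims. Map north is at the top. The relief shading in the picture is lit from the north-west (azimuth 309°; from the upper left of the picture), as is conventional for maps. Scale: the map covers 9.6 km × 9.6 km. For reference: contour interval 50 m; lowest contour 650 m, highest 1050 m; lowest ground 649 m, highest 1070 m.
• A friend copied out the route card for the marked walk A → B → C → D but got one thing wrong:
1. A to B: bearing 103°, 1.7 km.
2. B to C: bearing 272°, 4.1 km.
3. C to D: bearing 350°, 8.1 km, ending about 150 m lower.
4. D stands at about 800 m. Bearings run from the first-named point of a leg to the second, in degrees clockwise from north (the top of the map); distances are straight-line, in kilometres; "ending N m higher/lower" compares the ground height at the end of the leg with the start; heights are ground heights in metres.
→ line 2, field bearing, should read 143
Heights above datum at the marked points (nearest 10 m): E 940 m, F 930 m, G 860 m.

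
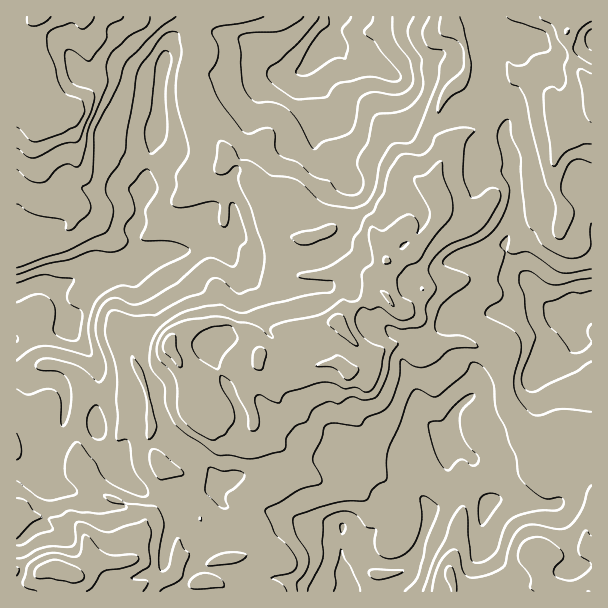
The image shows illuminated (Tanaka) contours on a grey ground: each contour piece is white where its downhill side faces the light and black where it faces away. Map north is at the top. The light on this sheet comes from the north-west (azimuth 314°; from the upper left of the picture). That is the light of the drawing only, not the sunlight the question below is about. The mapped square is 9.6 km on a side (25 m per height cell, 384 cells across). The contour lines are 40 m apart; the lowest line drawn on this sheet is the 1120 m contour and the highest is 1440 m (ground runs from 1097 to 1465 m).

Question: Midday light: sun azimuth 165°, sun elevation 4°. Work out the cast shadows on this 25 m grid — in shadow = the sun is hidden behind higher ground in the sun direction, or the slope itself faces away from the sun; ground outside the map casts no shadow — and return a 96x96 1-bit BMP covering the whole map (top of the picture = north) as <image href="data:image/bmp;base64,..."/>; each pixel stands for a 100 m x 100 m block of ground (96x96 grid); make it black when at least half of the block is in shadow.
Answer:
<image width="96" height="96" href="data:image/bmp;base64,Qk2+BAAAAAAAAD4AAAAoAAAAYAAAAGAAAAABAAEAAAAAAIAEAAATCwAAEwsAAAIAAAAAAAAA////AAAAAAAAAAAAD/AAAHwAAA8AADgAH/gAAHwIGAdgAByH/+AAAH4fwD9wcADH4AAAHD8/wD//8ADHAAAAP7+fwA//4+DDwAAAcD+fwQb/5/DB+AAAYD/f+AD/5/gA/j4AAD/f/PD///gA//4AAD/f/P3///AAf/wADh+P//z//+AAADgADx+P//7///gAADAABx+P//7///wkP4AAAx/P//////8mfwAAAB/P//////8H/gAAAB/H//////8H+AAAAB/H//////4HLAAAABzB//////4ADgAAAAgB/h7///wADgAAAABh/Az///gAAAAAAABh8AD///gAAAAAAABh8AD///AAAAAAAABB4AD//+AAAAAAAAABwAD/3+GAAAAAAAAAgAD//wEAAAAAAAAAAAD//wAAAAAAAAAAAAD/3wwAAAAAAAAAAAD/3xwAAAAAAAAAAAD33ggAAAAAAAAAAAH3zAAAAAAAAAAAAN/hgAAAAAAAAAAAA//ggAAgAAAAAAAMD//AAAAwAAAAAAAED/7+AgAwAAAAAAAAD/z+AwAgAAAAAAAAD/CcBwAAABgAAAAAD/iAPwAAAB4AAAAAB/6AfgAAAB+AAAAAA//z/gADAAfzgAAAA////AYDHAH/AAAAAH//+AcAH8BgOAAAAB//8AeAT/AAfnAAAB//8AfAB+AA/+f8AB7/8AfgA8AA/AP4cN7//gf4B/4B8AP58M7//n//P//8wAHz8A/////////+AADDwA//3///////AAAAAAD/H///////gcAAAAD/H///////wcAAAAD/////////xMAAAAAw///////+RAAAAAAAf//////+MAMAAAAAH//////8cAPwAAAAH//////8cAH4AAAAH////+P/8QD4AAAAD////8D/98AAAAAABj///4B/7OAAAAAAAD///wADzHAAAAAAAD///gAA7BAAAAAAAD///AfA/BjAAAAAAD///AB4/gxgAAAAAD//8AB//wAwAAAAAD/+AAA//wA4AAAAAD+AAAA//gA8AAAAAD/AAAA//gAeAAQAQH/gAAB//AMfAAAAAH/gAAH//AYfgAAAAD4AAg///h4fgAAAAAwAAh///zwfgAAAAAAUAH///zwPAAAAAADwAP////wOAAAAAAHgAf////4EAAAAAAHAA/////4AAAAAAABABz////8AAAAAAAAABw3///+AAAAAAAAAFgH////AAAAAAAAABwH////4AAAAAAAAAcH////8AAAAAAAAAfP///3+AAAAAAAAAf////z/AAAAAAAAAf////wfgAAAcAAAAf////4DgAAA+AAAAf////8BgIAA+ABgAf////+AAIAA+ABgAf/////AA4AA8ABgAP/////gH4EA4ADwAGP////gH08AwADwAAD////AEP8AAABwAAD////AA78AAABgAAB//8OA/68AAAAAAAA//wAA/wYAAAAAAAA//gAAfwYAAAAAAAA//jAAAAAAAAAAAAAP/PwAADgAAAAAAAAH/P4AADg="/>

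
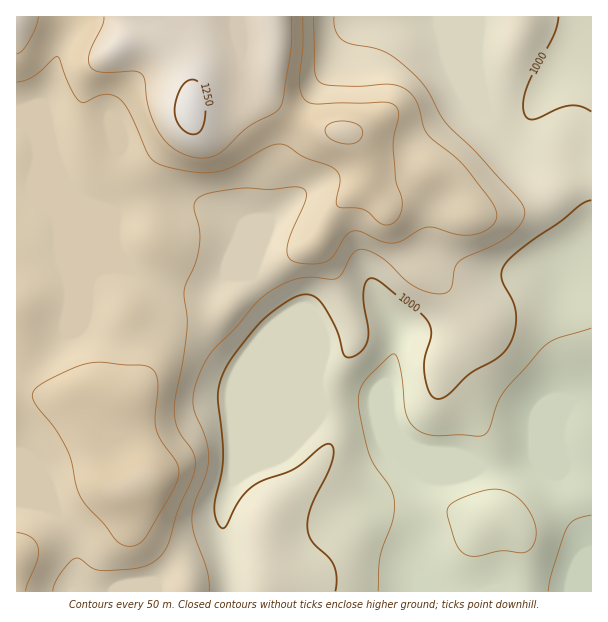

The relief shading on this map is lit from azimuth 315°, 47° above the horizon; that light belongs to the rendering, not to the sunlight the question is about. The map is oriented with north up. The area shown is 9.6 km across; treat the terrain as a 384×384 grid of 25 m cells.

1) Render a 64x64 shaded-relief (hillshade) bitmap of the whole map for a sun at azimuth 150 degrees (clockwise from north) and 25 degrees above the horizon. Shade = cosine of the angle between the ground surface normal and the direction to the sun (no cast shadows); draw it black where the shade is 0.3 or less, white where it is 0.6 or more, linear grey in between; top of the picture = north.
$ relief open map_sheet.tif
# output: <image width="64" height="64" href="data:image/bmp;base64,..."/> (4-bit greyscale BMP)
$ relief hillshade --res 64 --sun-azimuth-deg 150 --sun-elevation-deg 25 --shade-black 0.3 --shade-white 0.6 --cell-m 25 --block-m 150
<image width="64" height="64" href="data:image/bmp;base64,Qk12CAAAAAAAAHYAAAAoAAAAQAAAAEAAAAABAAQAAAAAAAAIAAATCwAAEwsAABAAAAAAAAAAAAAAABEREQAiIiIAMzMzAERERABVVVUAZmZmAHd3dwCIiIgAmZmZAKqqqgC7u7sAzMzMAN3d3QDu7u4A////AJqqmHd4h3ZmZVeJh1VWd3d3d3iIh3ZmZnd3d2d4mYZmmqqYd3mZmIdlV4iGVVZnd3d3eIiHd2Zmd3d3d3iZh2aaqqh3eau7uXZWeHZUVmZmZmd3iIh3ZmZ3iIh3iaqXZomqqXd4mrzLl2Z3dlRWZmZmZneIiHdmZneIiIiJqphmZ4mYd2eJq8yodndlRFZndmZmZ4iYh3ZmZ4iZiImqmXdFZ4h3Zniau7mHd2VEVnd3ZmZniJiId2ZmeIiIiZqZiDRWd3dmd4mruph3ZURWd3d2ZmZ4iIh3ZmZniIiImZmIM0Vnd3d3iKvLqYdlRFZ3h3dmZmd4iHdmVWZ3d3eIiIg0VWZ3eIiJq8zKmGVDRWeIh3ZmZnd3d2ZVVWZmZneIiFVmZmd4iJmr3dy5dUM0VniId3ZmZ3dmZVRERVVWZnd3ZmZmZmd3iJrO7tuGQzNFZ4iId3dmZmVUQzM0RFVmZmdmZmVVVVZnib3v7JdTIjRWeIiId2ZmVVVEMzNERVVVZmZmZUREREVnm97tp2UyM0VniIh3ZmZmZmVUREVVVmVWZmZlVERERFZ4rNy4ZlRDNFZ4iHZlZmZmZmZmZmZmZmZmZmVVVURERVZ5u6hmZmVERniIdmZmZmZmZ3d3ZmZmZmZ3ZlVVVURFVVeaqGZmZlRFZ4h3ZmZmd3d3iIh2ZmZmd3ZmZmZmVVVlVnmYZmZmZkRWeIdmZniIiIiIiHZmZmZ3dmZmZmZmZnZmeIhmZmZmVFZ4h2ZniaqpiIiIdmZmZod3ZmZmd3d4iHZ4h2ZmZmZmVnh3ZmZ5qqmYiIh2ZmZmh3d2Zmd3eImZh3iHZmZmZmZmeHdmVWiaqZiZmIdmZmZ3ZmZmd3d3iaqYiIdmZmZmZmeIh2ZUV4mZmZmZh2ZmZnZVVmZmZmeJq6qYh2ZmZmZmZ4mHZlRGeJmZmqqYdmZmZVRFVmZVVniru6mXZmZmZmZnmqhmQ0V4iZmqu6mYd3dlQzNERURFZ5u7uqhmZmZmZmebuoZURWeJmaq7upmIiGZUMiM0RERWiru7unZmZmZmZpvLp1Q0Z4iZqru6qZiIZmUyIjNERFV5q7zLlmZmZmZmeryoVDRWeJmqu7qpmZl3ZlQzM0RVVWiau8y4ZmZmZmVpu6hjM0Z3iZqrqqmZmXd3ZUREVVVVZ4mrzdp2ZmZmZWiaqGQzRWeImaqqmYiId3dmZUVWZmZniJq97admZmZmZ4mYZERFZ3iJmZmYiIh3h3ZmVVZ3Zmd4iKzu2XZmZmZniIh2VVZnd3iJmYh3d3eIdmZVVmd2Z3d3is7sp2ZmZneIiId3d3d2d3iIh3dmd3d2ZmVVZmZnd3ZnrN7bh3dneIiImZmId2Zmd4h3dmZmd3ZmZVVWZnd3dlV5vd3KiHeIiImZmZiHdmZnd3d2ZlVmdmZlVVVmd4h2VFeb3u26mJmZmJmZmId3ZmZ3d3ZmVWZmZmVVVmd4iIdlVnit7ty6qZmIiIiIh3d3d3d3d2ZWZmZmZmZmd4iZmHZmZorO7ty6qYiHd3eIiIiHd3d3d2ZmZmZmZmd4iImYdmZlV5ve7cuqmId3eImqqpmIh3d3ZmZmZmZmZ3iIiIiHZmVEaKze3LuqmIiJmrzMy6mYh3dmZmZmZmZmd3d4iIdmZkM0ac3dy8y6mZmrze7dy6mYd2ZmZmZmZlVmZ3d4h2ZmUyI2nNy7zNy6mavN3u3cy6mIZmZmZmZmVVVmZ3d3dmZTIRR6zKmrzLqYmavMzMzMuplmZmZmZmZVVWZmd3d3d2UxElm7mImrqYd3iJmqqqu7qmZmZmZmZmVmZ3d3iIiIhlMSR5qYd4mph2Zmd3d4iau6ZmZmZmd3dnd3iIiZmZmYdTIkeJh2eJmHZlZmZmZniapmZmZnd3d3eIiZqqqpmZmXVDNGiHZniZh2ZVVVVVZ4iGZmZmd3d3eImau8zLqZmqmGVEVnh2d4iHZlVUREVWZ3dmZmZ3d2Z3iavN3dy6mZmpmGZmeHdmd3ZlVURVVVVmZ3ZmZmd2ZmeJq83u3cqYiZqpmHeIh1VVVVVEVVVVVmZndmZmZ3ZlVnmrzN3dy6mIiZqpmIiHVEREREVVVVVWZmZmZmZndmVWeJqru7zMuoh3iZmZmZhlRDM0RWZlVVZmZmZmZmd2ZlZniJqqqru7mHZneIiZmYZURERVZmZVVmZmZmZWZ3ZmVVZniJmZmruoZURVVniZmGVURVZmZlVVZmZmZVZ3dmZVVVZ4iIeJq6hjIRIjRomYdlVVZmdmVVVWZmZlVniHdlRERWeId3eKqGIAAAATV4h2ZmZmZ3ZlVVZod2ZWeZh2VDNFZ4h3ZnmZYwAAAAAkVmZmZmZnd2VVVWqYdmaKqodUMzRWeHdmeKqFIAAAAAE1VmZmZmd3dlVVW7qHZoq7qGVDNFZ4d2Zoq6dTIREAASRWZmZmZ4h3ZVVcy5dVebu5hlRERXd3ZWiruXUzMyIiNFZmZmZniYdmZmu7l1RGm7qXZURFZ3dlV6zLhlREQ0RVZmZmZmeJmHZmarqXUyNYqph2VVVndmVXm8uXVURERWZmZmZlVomZh2ZqqphTESV4iHZlVWZmZVaLy5dlREVVZnZmZmVWeamHdmqrqGQhEkZ3ZmZWZmZlVoq7qGVVVVVmZmZmZVVomph2aqqpdTISNWZmZmZndmVWiruodmVVVmZmZmZlRWeZmHdpqqmGQyJFVmZmZnd2ZVaKu6h2ZmZmZnZmZmVUV4mYd2"/>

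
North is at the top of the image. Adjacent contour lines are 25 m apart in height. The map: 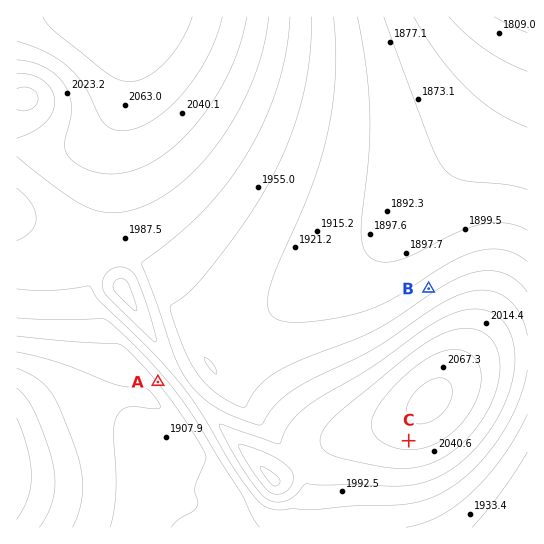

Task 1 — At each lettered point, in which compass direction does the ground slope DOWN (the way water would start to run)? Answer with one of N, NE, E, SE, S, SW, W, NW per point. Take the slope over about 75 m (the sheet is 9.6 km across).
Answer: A SW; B NW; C S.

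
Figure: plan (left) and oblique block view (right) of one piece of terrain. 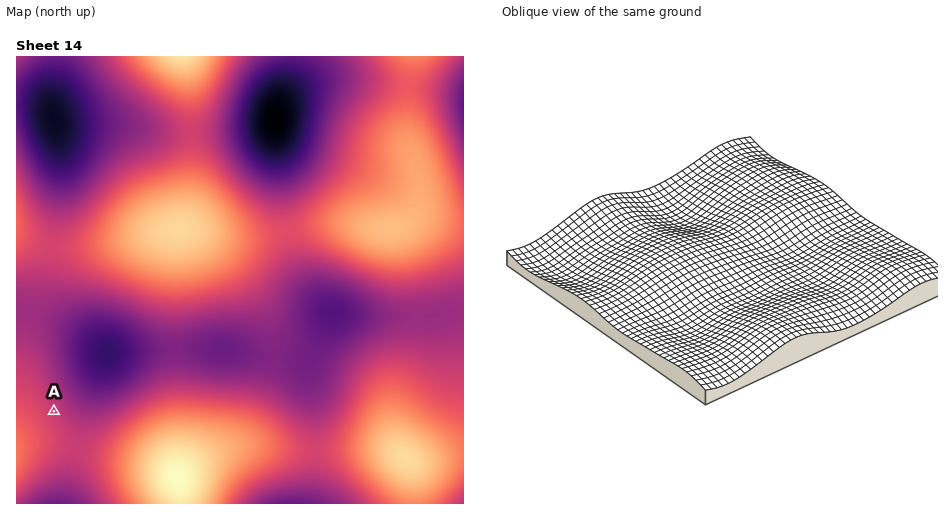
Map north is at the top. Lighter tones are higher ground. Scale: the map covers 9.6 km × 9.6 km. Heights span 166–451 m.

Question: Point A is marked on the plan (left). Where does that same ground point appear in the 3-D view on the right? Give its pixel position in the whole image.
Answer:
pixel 685 351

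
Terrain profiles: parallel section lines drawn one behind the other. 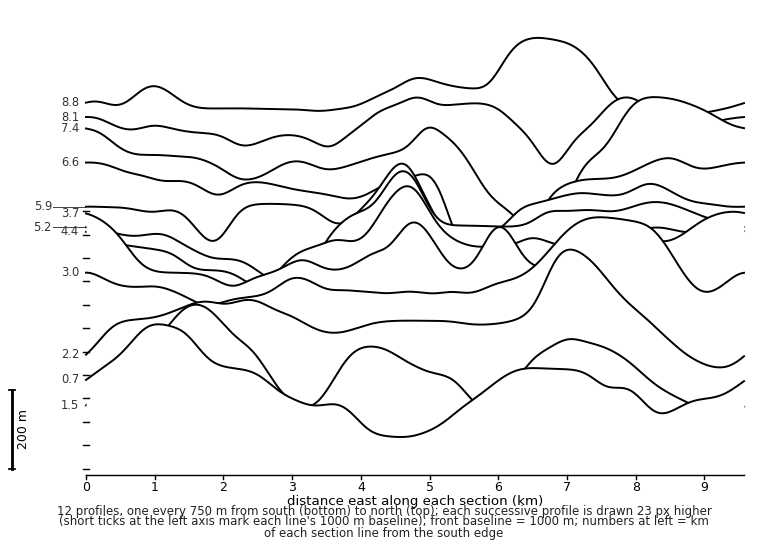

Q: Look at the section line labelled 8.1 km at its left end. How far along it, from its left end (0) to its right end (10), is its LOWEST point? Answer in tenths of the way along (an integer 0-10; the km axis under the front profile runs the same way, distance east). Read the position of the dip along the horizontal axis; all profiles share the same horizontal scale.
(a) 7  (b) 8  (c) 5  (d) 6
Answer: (a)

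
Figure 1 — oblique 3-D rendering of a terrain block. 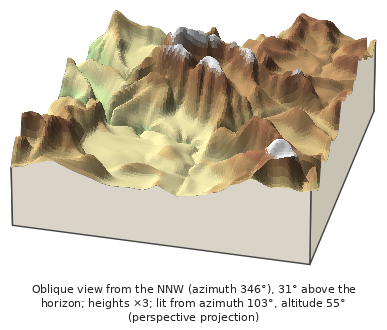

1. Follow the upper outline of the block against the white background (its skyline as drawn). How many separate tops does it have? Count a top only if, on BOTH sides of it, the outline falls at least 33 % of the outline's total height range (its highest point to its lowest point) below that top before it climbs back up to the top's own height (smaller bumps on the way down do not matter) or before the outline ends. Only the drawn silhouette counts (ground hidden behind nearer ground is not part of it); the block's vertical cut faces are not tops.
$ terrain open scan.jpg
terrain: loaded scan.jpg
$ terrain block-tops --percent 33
0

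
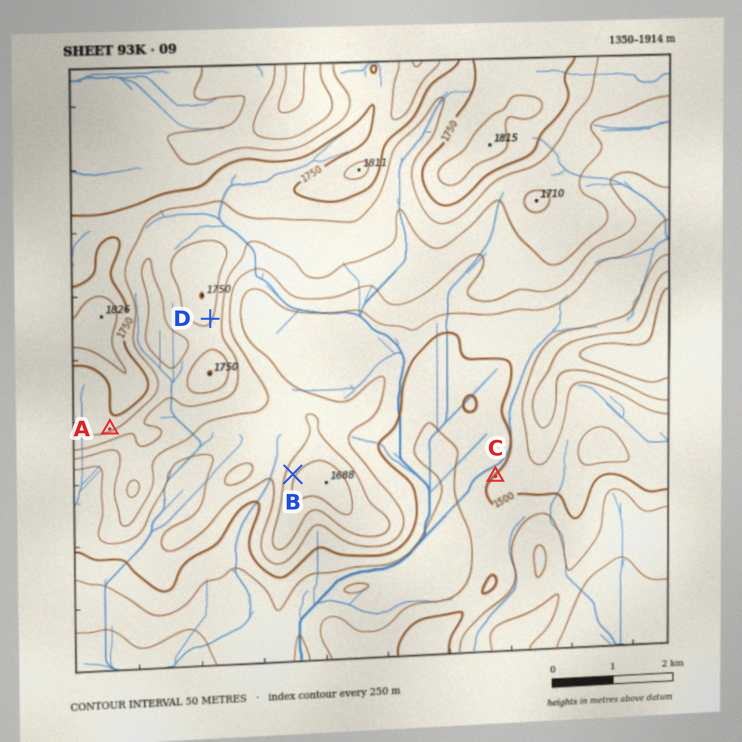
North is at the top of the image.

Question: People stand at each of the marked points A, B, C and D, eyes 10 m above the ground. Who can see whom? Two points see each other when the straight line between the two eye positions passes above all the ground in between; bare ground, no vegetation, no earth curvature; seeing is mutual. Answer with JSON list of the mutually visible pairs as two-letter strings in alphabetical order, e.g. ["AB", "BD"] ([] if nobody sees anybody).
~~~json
["AB", "BD", "CD"]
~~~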